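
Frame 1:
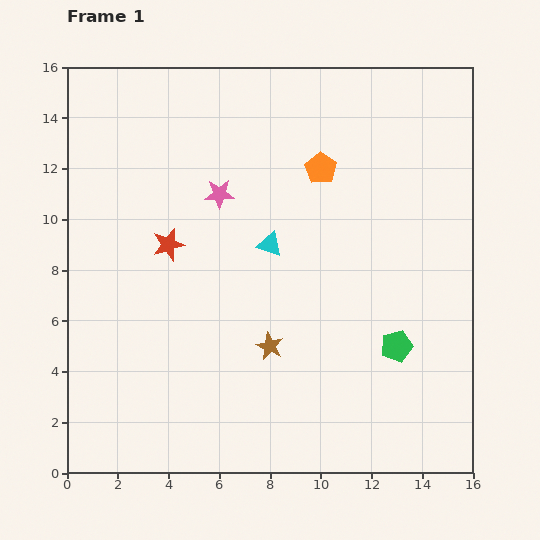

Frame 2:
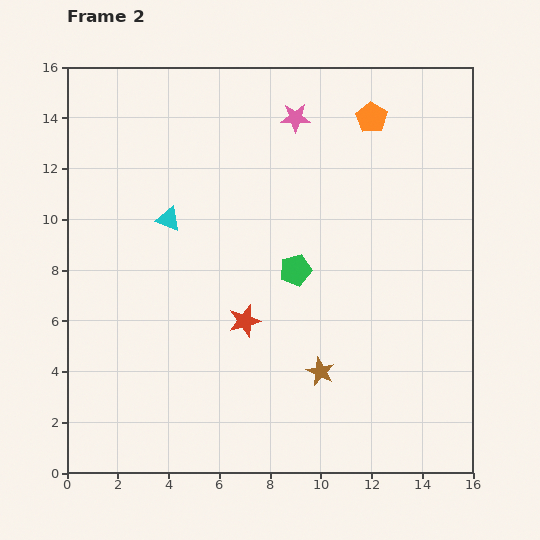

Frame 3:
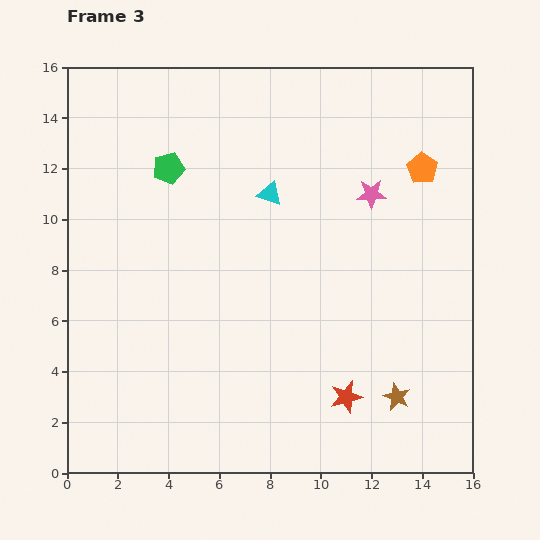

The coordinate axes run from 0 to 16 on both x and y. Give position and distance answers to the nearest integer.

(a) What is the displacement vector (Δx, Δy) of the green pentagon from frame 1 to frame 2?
(-4, 3)

The green pentagon was at (13, 5) in frame 1 and (9, 8) in frame 2.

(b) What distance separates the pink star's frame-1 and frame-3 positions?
6

The pink star moved from (6, 11) to (12, 11), a distance of √(6² + 0²) ≈ 6.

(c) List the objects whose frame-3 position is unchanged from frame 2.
none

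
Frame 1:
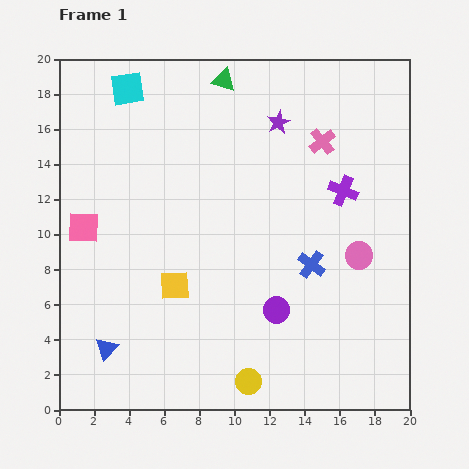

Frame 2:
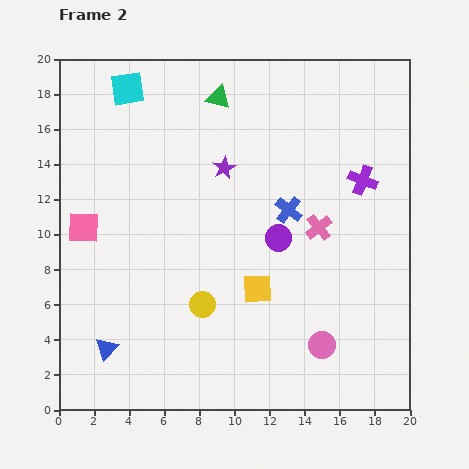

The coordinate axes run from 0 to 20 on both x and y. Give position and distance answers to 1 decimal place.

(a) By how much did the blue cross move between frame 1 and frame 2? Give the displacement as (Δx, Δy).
(-1.3, 3.1)

The blue cross was at (14.4, 8.3) in frame 1 and (13.1, 11.4) in frame 2.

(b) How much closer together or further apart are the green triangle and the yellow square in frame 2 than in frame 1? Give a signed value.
-0.9

Distance in frame 1: 12.0. Distance in frame 2: 11.1.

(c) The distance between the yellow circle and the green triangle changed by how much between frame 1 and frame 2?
-5.5

Distance in frame 1: 17.3. Distance in frame 2: 11.8.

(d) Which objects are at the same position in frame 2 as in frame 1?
the pink square, the blue triangle, the cyan square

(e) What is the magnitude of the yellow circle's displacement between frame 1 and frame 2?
5.1

The yellow circle moved from (10.8, 1.6) to (8.2, 6.0), a distance of √(2.6² + 4.4²) ≈ 5.1.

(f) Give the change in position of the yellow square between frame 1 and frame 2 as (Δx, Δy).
(4.7, -0.2)

The yellow square was at (6.6, 7.1) in frame 1 and (11.3, 6.9) in frame 2.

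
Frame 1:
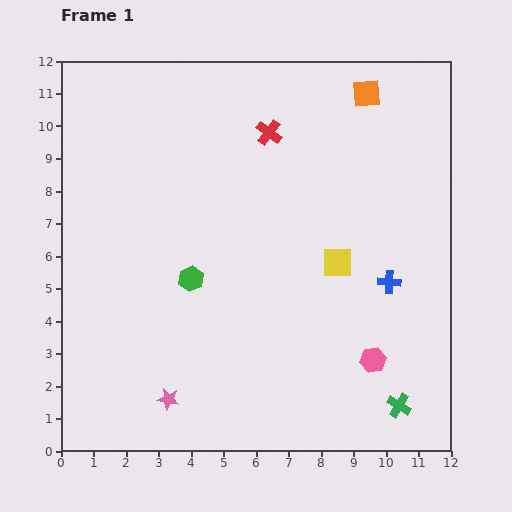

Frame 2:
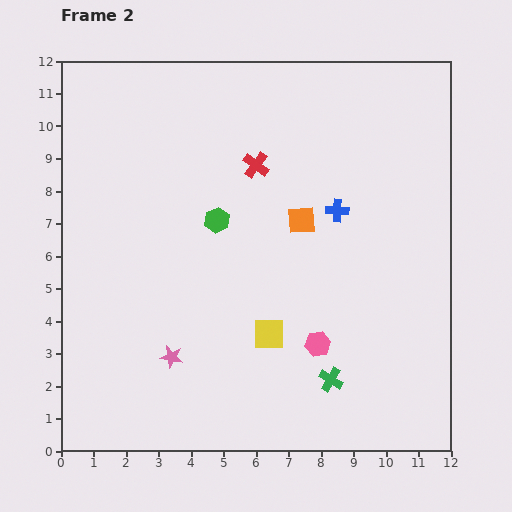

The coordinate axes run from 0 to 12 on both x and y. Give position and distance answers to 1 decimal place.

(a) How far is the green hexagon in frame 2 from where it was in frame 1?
2.0

The green hexagon moved from (4.0, 5.3) to (4.8, 7.1), a distance of √(0.8² + 1.8²) ≈ 2.0.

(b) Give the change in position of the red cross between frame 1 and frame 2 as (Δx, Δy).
(-0.4, -1.0)

The red cross was at (6.4, 9.8) in frame 1 and (6.0, 8.8) in frame 2.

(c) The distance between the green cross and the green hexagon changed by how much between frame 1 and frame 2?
-1.5

Distance in frame 1: 7.5. Distance in frame 2: 6.0.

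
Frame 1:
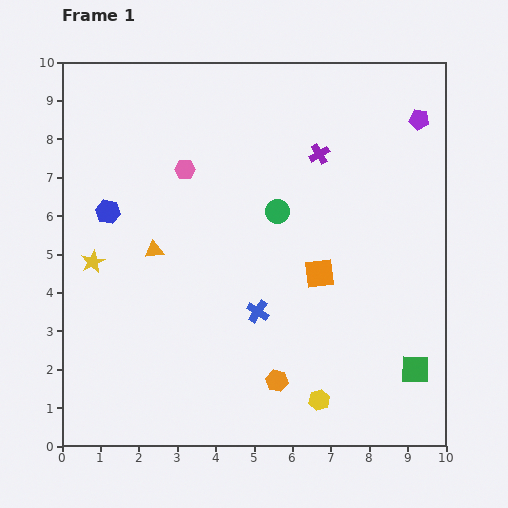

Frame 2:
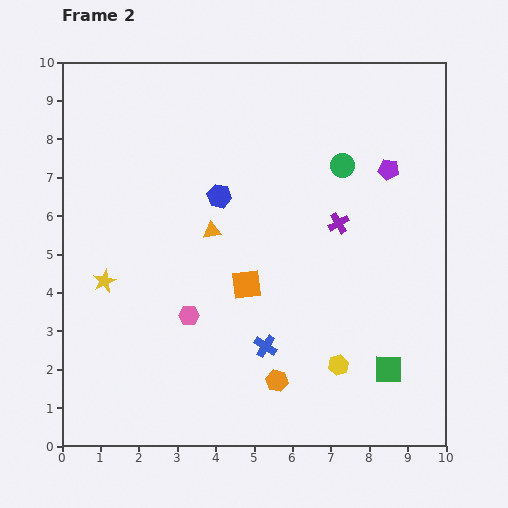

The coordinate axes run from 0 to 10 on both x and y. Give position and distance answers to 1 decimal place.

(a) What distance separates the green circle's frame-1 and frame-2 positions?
2.1

The green circle moved from (5.6, 6.1) to (7.3, 7.3), a distance of √(1.7² + 1.2²) ≈ 2.1.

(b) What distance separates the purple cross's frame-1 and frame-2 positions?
1.9

The purple cross moved from (6.7, 7.6) to (7.2, 5.8), a distance of √(0.5² + 1.8²) ≈ 1.9.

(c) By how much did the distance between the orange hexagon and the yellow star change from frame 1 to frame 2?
-0.5

Distance in frame 1: 5.7. Distance in frame 2: 5.2.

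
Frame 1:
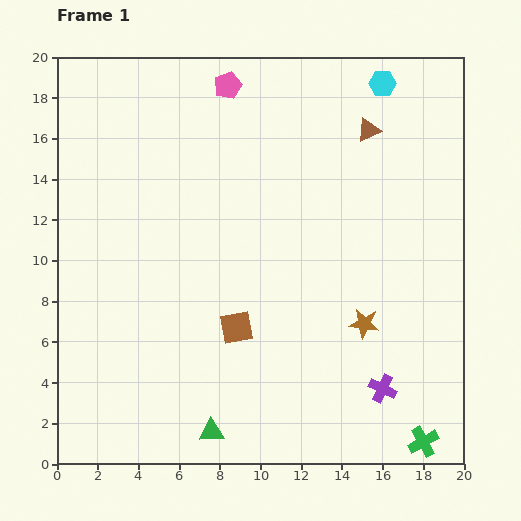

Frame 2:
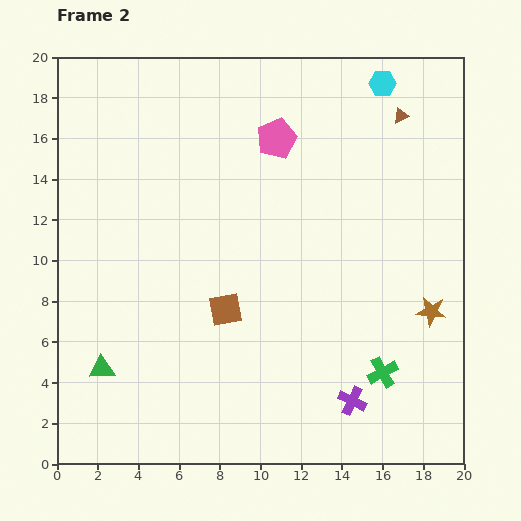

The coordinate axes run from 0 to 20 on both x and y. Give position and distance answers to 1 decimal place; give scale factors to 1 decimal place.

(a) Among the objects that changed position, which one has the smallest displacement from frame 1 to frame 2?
the brown square

(moved 1.0)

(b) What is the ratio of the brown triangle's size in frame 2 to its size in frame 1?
0.6×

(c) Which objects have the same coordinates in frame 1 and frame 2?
the cyan hexagon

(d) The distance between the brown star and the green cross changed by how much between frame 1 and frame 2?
-2.7

Distance in frame 1: 6.5. Distance in frame 2: 3.8.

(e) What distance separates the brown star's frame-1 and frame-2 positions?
3.4

The brown star moved from (15.1, 6.9) to (18.4, 7.5), a distance of √(3.3² + 0.6²) ≈ 3.4.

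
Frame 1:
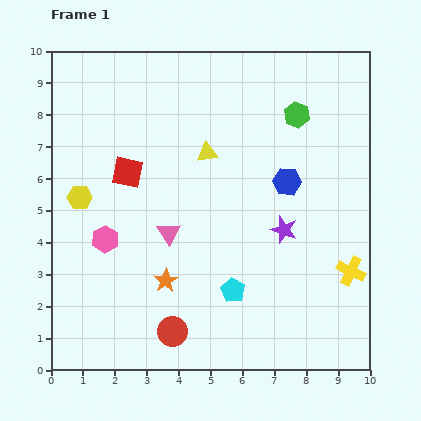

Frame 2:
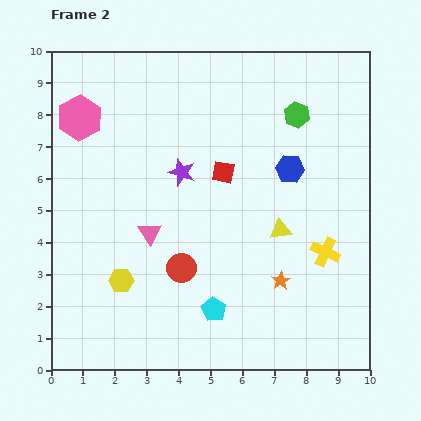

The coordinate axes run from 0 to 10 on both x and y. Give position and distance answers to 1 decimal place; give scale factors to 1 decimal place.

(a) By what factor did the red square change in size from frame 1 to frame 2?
0.7×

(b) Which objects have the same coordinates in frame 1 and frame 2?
the green hexagon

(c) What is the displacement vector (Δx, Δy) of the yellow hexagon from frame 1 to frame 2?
(1.3, -2.6)

The yellow hexagon was at (0.9, 5.4) in frame 1 and (2.2, 2.8) in frame 2.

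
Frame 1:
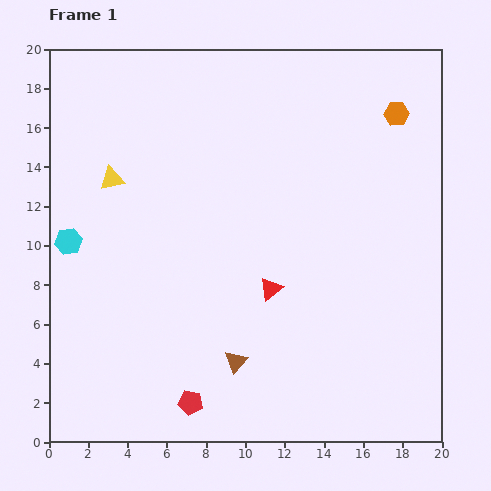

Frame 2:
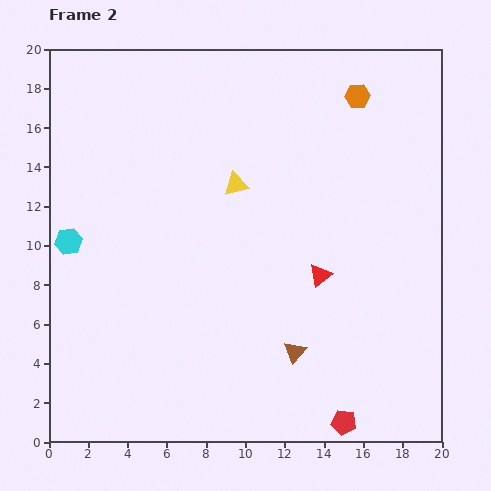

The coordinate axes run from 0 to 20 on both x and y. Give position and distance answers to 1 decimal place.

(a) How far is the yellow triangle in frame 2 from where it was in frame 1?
6.3

The yellow triangle moved from (3.2, 13.4) to (9.5, 13.1), a distance of √(6.3² + 0.3²) ≈ 6.3.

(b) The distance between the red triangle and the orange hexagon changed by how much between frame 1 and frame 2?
-1.7

Distance in frame 1: 11.0. Distance in frame 2: 9.3.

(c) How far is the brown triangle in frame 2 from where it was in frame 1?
3.0

The brown triangle moved from (9.5, 4.1) to (12.5, 4.6), a distance of √(3.0² + 0.5²) ≈ 3.0.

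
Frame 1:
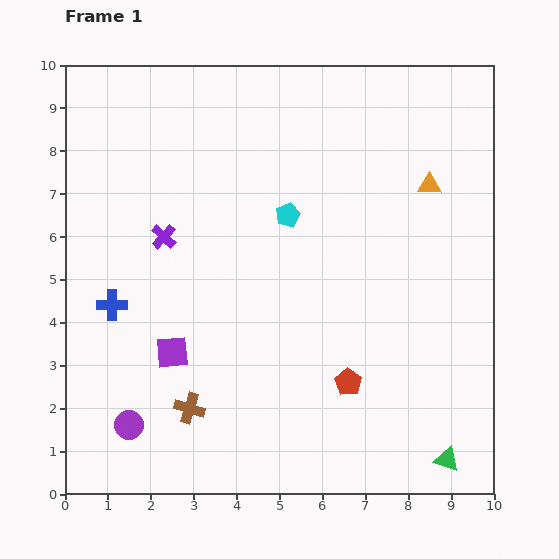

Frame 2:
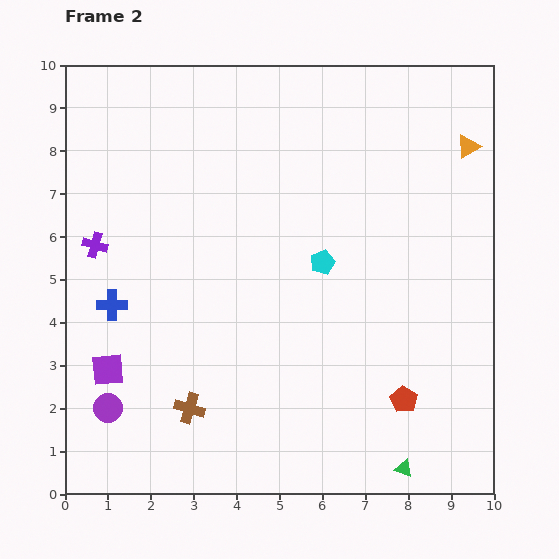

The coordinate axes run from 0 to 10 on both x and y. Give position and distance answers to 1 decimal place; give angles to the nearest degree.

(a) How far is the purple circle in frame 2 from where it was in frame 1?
0.6

The purple circle moved from (1.5, 1.6) to (1.0, 2.0), a distance of √(0.5² + 0.4²) ≈ 0.6.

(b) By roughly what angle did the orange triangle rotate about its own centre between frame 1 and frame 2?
33° counter-clockwise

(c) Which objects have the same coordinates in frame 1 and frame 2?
the blue cross, the brown cross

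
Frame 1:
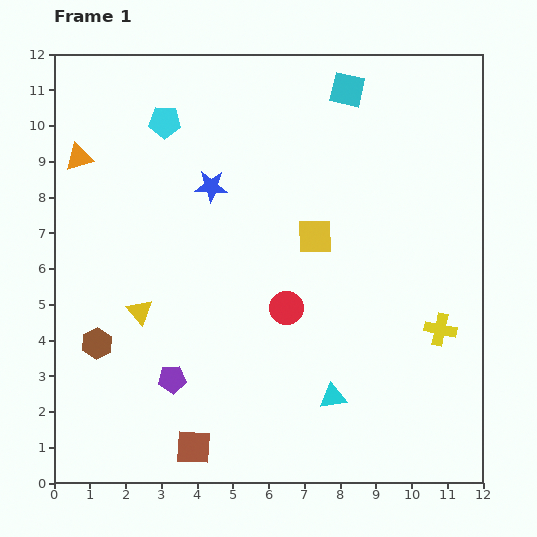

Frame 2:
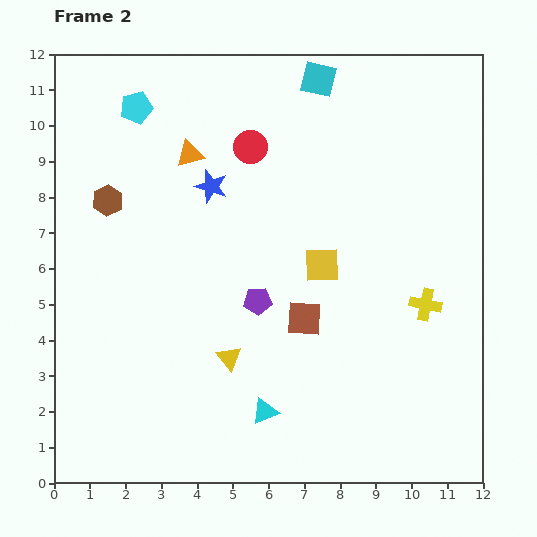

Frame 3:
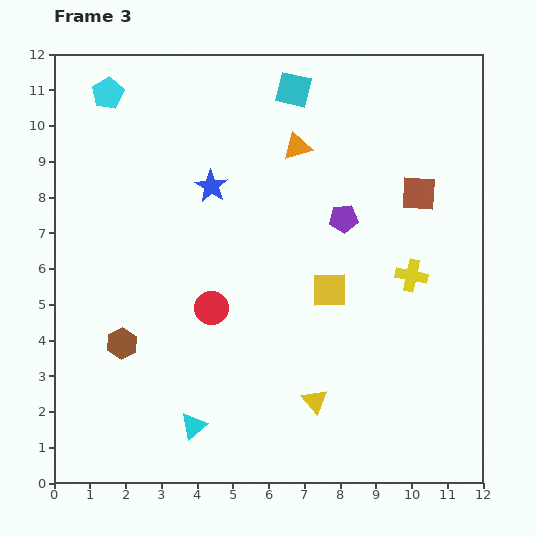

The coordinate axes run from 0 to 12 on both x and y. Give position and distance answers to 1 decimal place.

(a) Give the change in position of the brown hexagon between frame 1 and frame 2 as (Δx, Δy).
(0.3, 4.0)

The brown hexagon was at (1.2, 3.9) in frame 1 and (1.5, 7.9) in frame 2.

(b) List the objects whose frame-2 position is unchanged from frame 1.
the blue star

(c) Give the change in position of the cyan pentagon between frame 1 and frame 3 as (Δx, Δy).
(-1.6, 0.8)

The cyan pentagon was at (3.1, 10.1) in frame 1 and (1.5, 10.9) in frame 3.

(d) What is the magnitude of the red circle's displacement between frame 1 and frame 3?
2.1

The red circle moved from (6.5, 4.9) to (4.4, 4.9), a distance of √(2.1² + 0.0²) ≈ 2.1.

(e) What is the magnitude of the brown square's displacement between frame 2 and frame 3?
4.7

The brown square moved from (7.0, 4.6) to (10.2, 8.1), a distance of √(3.2² + 3.5²) ≈ 4.7.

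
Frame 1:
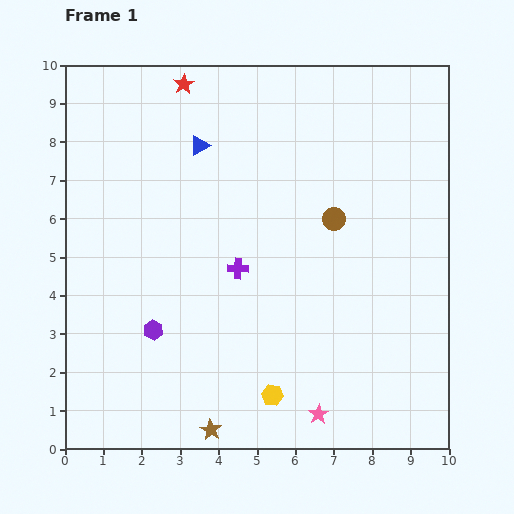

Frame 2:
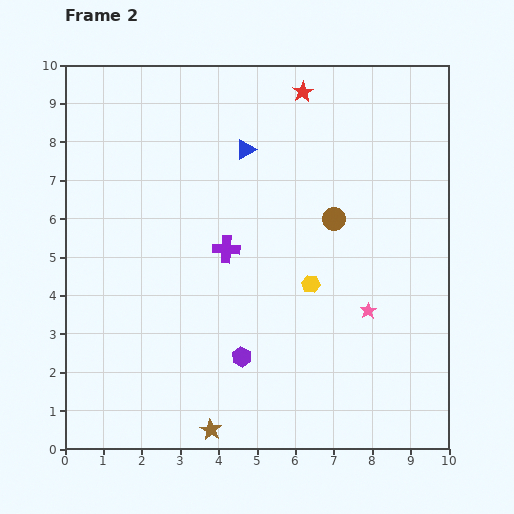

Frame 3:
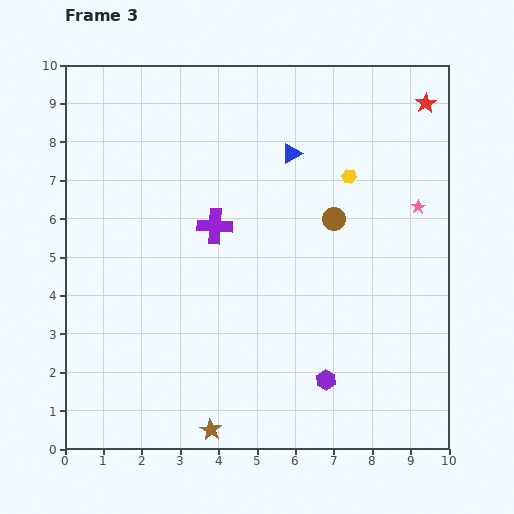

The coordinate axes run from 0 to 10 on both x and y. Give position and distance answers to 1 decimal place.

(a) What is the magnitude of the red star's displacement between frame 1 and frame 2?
3.1

The red star moved from (3.1, 9.5) to (6.2, 9.3), a distance of √(3.1² + 0.2²) ≈ 3.1.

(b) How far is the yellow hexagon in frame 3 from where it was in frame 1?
6.0

The yellow hexagon moved from (5.4, 1.4) to (7.4, 7.1), a distance of √(2.0² + 5.7²) ≈ 6.0.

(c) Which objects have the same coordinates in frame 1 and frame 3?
the brown star, the brown circle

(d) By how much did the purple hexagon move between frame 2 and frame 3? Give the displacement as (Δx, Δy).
(2.2, -0.6)

The purple hexagon was at (4.6, 2.4) in frame 2 and (6.8, 1.8) in frame 3.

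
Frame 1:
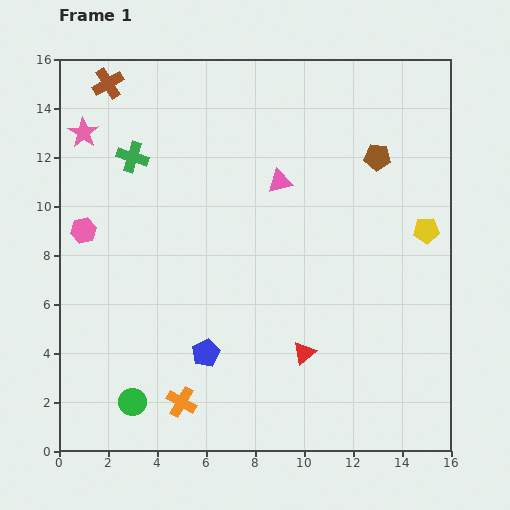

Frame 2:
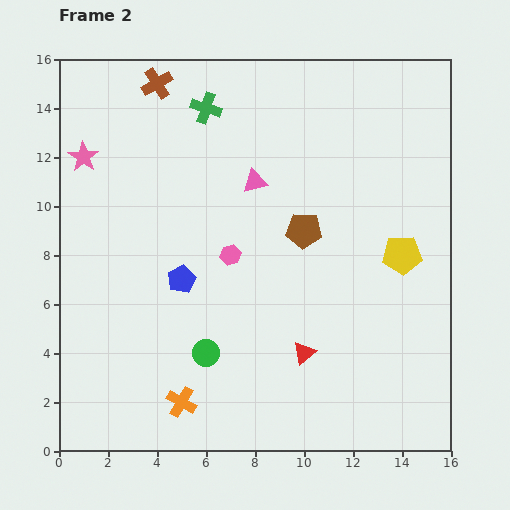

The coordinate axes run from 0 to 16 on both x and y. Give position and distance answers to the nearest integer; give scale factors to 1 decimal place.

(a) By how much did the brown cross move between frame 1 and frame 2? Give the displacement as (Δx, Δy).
(2, 0)

The brown cross was at (2, 15) in frame 1 and (4, 15) in frame 2.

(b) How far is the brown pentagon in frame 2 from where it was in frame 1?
4

The brown pentagon moved from (13, 12) to (10, 9), a distance of √(3² + 3²) ≈ 4.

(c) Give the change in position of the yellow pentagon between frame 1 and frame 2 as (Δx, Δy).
(-1, -1)

The yellow pentagon was at (15, 9) in frame 1 and (14, 8) in frame 2.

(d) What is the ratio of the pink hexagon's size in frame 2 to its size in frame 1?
0.8×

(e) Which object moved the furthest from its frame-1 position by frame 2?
the pink hexagon

(moved 6; next 4)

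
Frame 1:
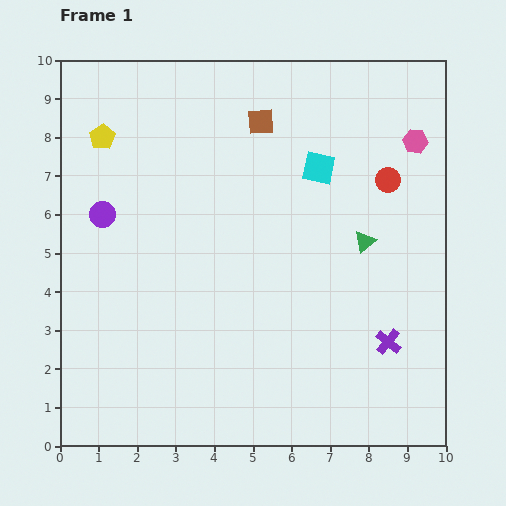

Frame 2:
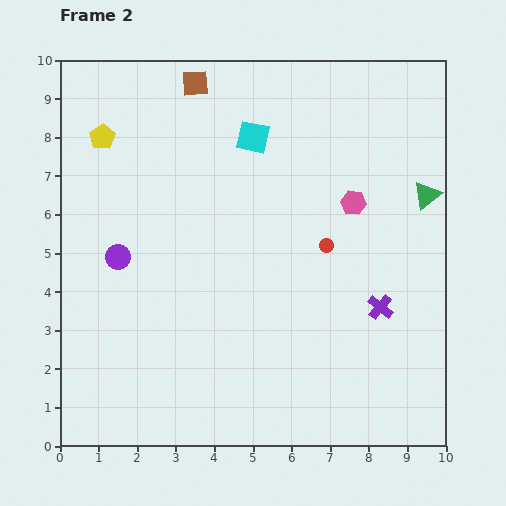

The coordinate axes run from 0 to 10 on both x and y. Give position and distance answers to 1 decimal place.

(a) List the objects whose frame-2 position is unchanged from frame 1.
the yellow pentagon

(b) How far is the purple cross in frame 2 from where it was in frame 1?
0.9

The purple cross moved from (8.5, 2.7) to (8.3, 3.6), a distance of √(0.2² + 0.9²) ≈ 0.9.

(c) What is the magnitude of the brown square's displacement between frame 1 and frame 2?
2.0

The brown square moved from (5.2, 8.4) to (3.5, 9.4), a distance of √(1.7² + 1.0²) ≈ 2.0.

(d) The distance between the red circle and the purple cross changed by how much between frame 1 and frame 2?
-2.1

Distance in frame 1: 4.2. Distance in frame 2: 2.1.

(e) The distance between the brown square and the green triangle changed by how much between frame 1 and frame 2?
+2.6

Distance in frame 1: 4.1. Distance in frame 2: 6.7.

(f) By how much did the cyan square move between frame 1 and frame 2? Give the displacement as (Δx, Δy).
(-1.7, 0.8)

The cyan square was at (6.7, 7.2) in frame 1 and (5.0, 8.0) in frame 2.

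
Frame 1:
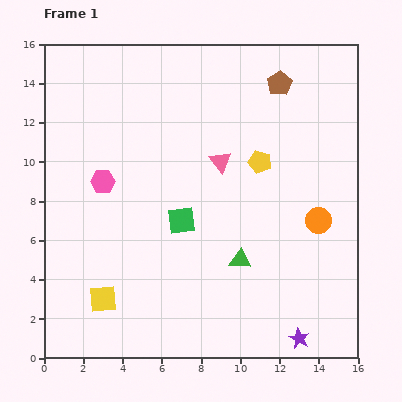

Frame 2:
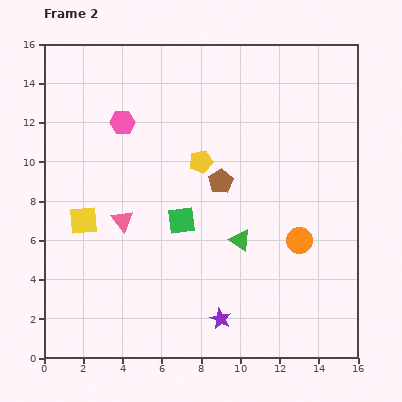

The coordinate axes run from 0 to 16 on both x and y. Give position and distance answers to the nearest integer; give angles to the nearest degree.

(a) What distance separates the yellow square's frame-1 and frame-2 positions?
4

The yellow square moved from (3, 3) to (2, 7), a distance of √(1² + 4²) ≈ 4.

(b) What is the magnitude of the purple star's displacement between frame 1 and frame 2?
4

The purple star moved from (13, 1) to (9, 2), a distance of √(4² + 1²) ≈ 4.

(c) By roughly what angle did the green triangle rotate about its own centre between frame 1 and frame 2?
30° clockwise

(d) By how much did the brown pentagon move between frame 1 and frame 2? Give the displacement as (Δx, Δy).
(-3, -5)

The brown pentagon was at (12, 14) in frame 1 and (9, 9) in frame 2.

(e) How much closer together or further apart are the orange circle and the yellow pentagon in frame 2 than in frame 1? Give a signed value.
+2

Distance in frame 1: 4. Distance in frame 2: 6.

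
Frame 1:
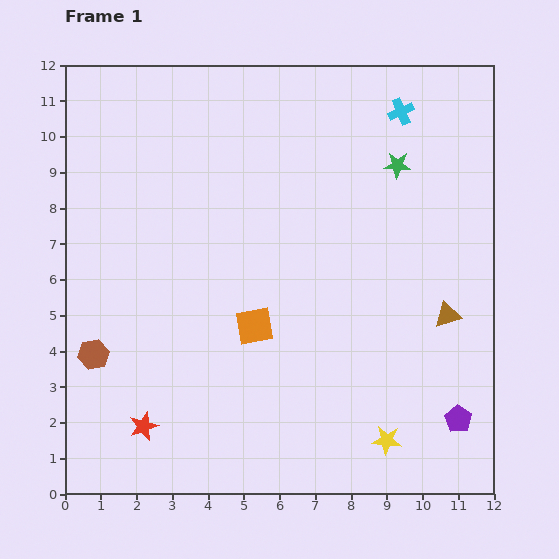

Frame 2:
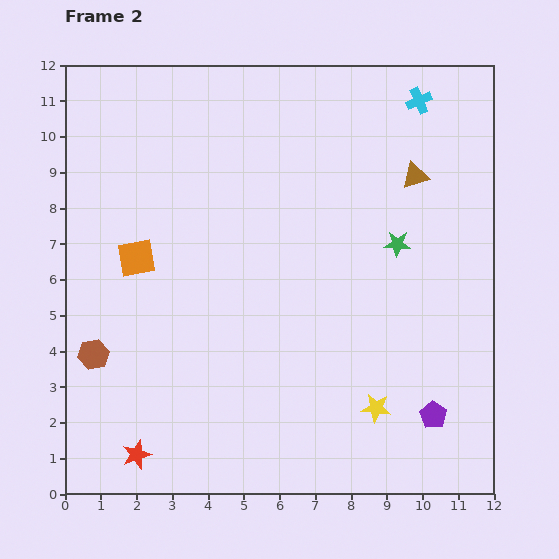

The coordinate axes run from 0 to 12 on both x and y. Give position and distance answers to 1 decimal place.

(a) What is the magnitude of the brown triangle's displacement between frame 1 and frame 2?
4.0

The brown triangle moved from (10.7, 5.0) to (9.8, 8.9), a distance of √(0.9² + 3.9²) ≈ 4.0.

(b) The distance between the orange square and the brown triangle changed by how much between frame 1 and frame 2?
+2.7

Distance in frame 1: 5.4. Distance in frame 2: 8.1.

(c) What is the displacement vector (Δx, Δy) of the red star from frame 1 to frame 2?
(-0.2, -0.8)

The red star was at (2.2, 1.9) in frame 1 and (2.0, 1.1) in frame 2.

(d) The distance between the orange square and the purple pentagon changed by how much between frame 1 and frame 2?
+3.1

Distance in frame 1: 6.3. Distance in frame 2: 9.4.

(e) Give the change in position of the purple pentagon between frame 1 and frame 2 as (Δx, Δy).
(-0.7, 0.1)

The purple pentagon was at (11.0, 2.1) in frame 1 and (10.3, 2.2) in frame 2.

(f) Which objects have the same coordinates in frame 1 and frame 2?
the brown hexagon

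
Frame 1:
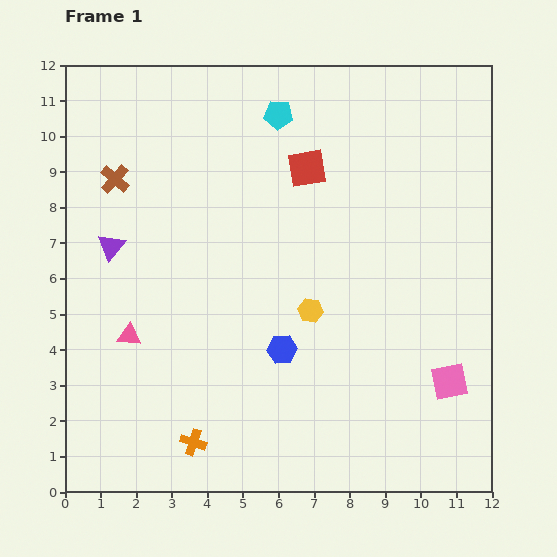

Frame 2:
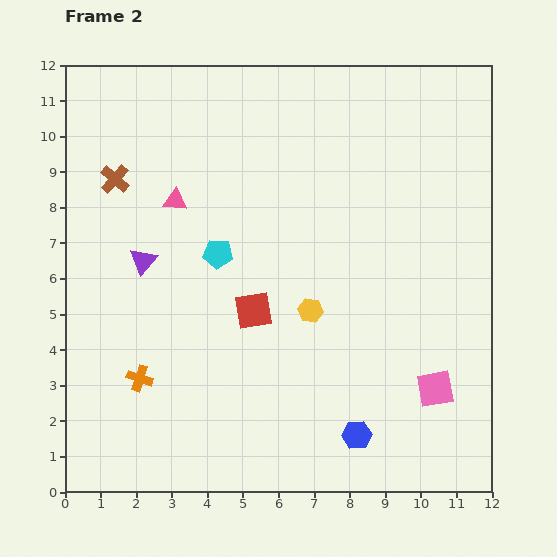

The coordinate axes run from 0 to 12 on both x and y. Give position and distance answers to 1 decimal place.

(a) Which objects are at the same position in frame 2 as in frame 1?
the yellow hexagon, the brown cross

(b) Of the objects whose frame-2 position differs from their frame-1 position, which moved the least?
the pink square

(moved 0.4)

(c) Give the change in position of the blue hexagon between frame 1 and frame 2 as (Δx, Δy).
(2.1, -2.4)

The blue hexagon was at (6.1, 4.0) in frame 1 and (8.2, 1.6) in frame 2.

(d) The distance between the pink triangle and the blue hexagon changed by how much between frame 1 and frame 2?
+4.0

Distance in frame 1: 4.3. Distance in frame 2: 8.3.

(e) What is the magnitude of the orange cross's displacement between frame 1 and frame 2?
2.3

The orange cross moved from (3.6, 1.4) to (2.1, 3.2), a distance of √(1.5² + 1.8²) ≈ 2.3.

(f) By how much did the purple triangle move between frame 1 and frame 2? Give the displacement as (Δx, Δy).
(0.9, -0.4)

The purple triangle was at (1.3, 6.9) in frame 1 and (2.2, 6.5) in frame 2.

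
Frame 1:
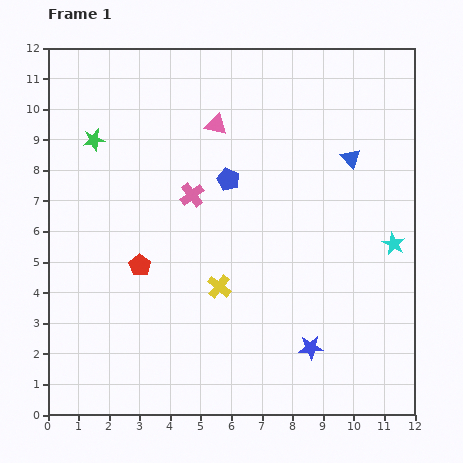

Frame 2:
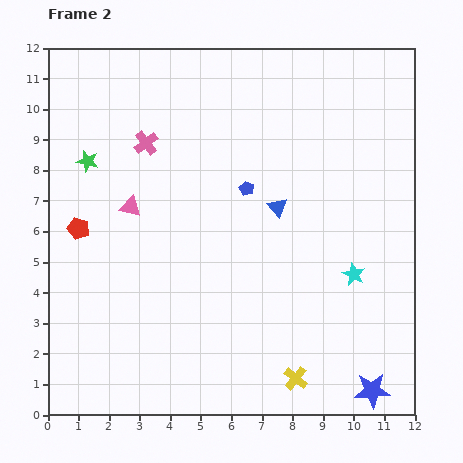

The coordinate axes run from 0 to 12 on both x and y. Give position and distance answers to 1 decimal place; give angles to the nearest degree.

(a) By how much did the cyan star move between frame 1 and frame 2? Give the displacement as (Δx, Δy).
(-1.3, -1.0)

The cyan star was at (11.3, 5.6) in frame 1 and (10.0, 4.6) in frame 2.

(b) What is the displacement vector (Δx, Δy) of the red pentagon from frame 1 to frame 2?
(-2.0, 1.2)

The red pentagon was at (3.0, 4.9) in frame 1 and (1.0, 6.1) in frame 2.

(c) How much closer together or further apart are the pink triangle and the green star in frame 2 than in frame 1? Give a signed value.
-1.9

Distance in frame 1: 4.0. Distance in frame 2: 2.1.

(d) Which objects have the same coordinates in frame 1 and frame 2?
none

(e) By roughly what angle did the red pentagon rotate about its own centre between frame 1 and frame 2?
16° counter-clockwise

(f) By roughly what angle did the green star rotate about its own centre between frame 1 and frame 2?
24° clockwise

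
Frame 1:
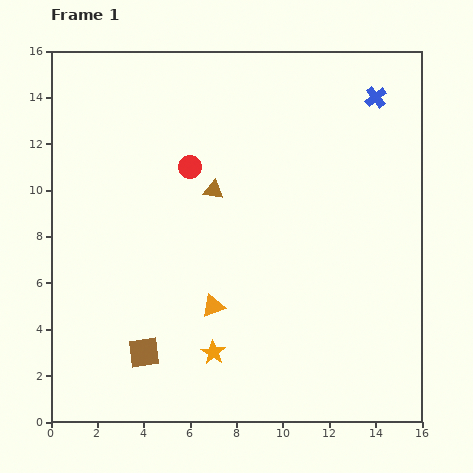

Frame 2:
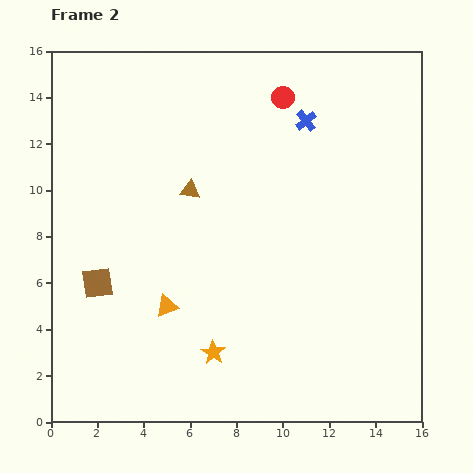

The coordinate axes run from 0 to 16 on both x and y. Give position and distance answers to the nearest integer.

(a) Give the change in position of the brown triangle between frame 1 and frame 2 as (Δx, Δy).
(-1, 0)

The brown triangle was at (7, 10) in frame 1 and (6, 10) in frame 2.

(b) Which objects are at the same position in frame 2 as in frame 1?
the orange star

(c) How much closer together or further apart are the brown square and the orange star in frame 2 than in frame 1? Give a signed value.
+3

Distance in frame 1: 3. Distance in frame 2: 6.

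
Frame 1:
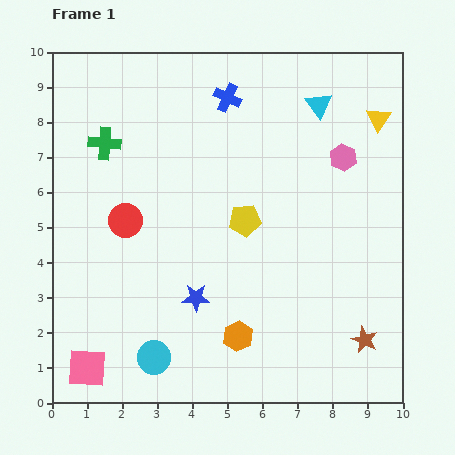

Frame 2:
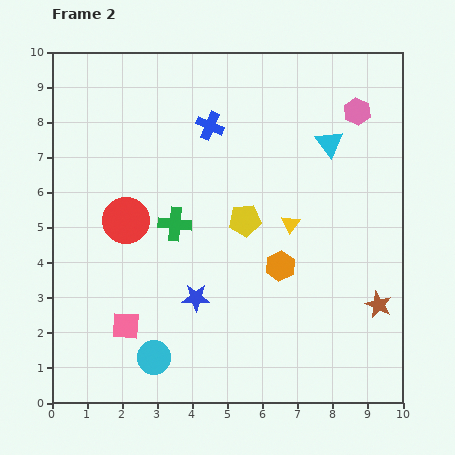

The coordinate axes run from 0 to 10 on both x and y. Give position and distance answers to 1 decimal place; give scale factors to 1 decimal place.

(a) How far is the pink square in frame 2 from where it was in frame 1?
1.6

The pink square moved from (1.0, 1.0) to (2.1, 2.2), a distance of √(1.1² + 1.2²) ≈ 1.6.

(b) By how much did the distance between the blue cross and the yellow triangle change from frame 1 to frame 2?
-0.7

Distance in frame 1: 4.3. Distance in frame 2: 3.6.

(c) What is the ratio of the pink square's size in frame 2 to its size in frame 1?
0.7×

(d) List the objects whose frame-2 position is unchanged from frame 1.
the red circle, the cyan circle, the yellow pentagon, the blue star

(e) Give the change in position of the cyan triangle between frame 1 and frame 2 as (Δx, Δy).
(0.3, -1.1)

The cyan triangle was at (7.6, 8.5) in frame 1 and (7.9, 7.4) in frame 2.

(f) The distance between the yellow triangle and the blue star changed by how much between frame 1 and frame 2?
-3.9

Distance in frame 1: 7.3. Distance in frame 2: 3.4.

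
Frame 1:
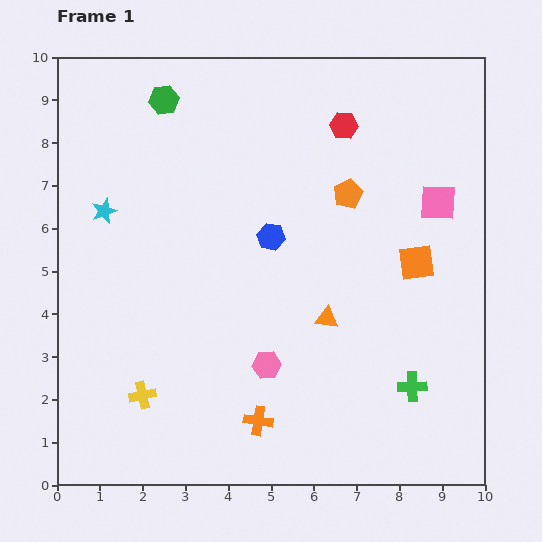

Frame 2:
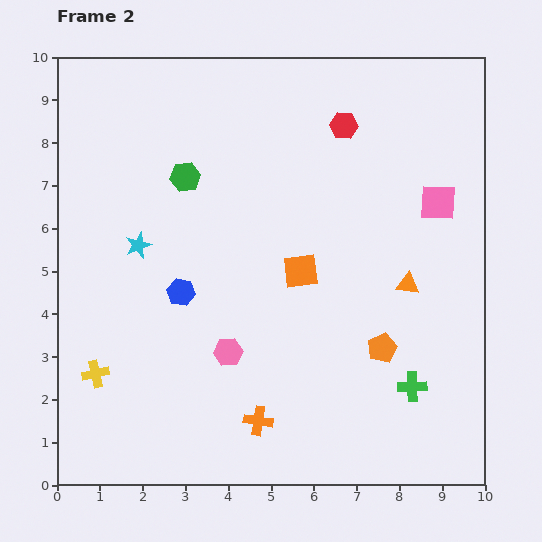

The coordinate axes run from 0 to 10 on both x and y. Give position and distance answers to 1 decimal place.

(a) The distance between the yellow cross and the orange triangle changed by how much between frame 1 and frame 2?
+2.9

Distance in frame 1: 4.7. Distance in frame 2: 7.6.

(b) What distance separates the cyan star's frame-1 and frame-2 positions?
1.1

The cyan star moved from (1.1, 6.4) to (1.9, 5.6), a distance of √(0.8² + 0.8²) ≈ 1.1.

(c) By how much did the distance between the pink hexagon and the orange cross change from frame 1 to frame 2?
+0.4

Distance in frame 1: 1.3. Distance in frame 2: 1.7.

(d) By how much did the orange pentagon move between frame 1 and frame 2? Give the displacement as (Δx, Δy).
(0.8, -3.6)

The orange pentagon was at (6.8, 6.8) in frame 1 and (7.6, 3.2) in frame 2.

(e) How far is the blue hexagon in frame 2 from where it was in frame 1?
2.5

The blue hexagon moved from (5.0, 5.8) to (2.9, 4.5), a distance of √(2.1² + 1.3²) ≈ 2.5.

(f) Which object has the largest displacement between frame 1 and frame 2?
the orange pentagon

(moved 3.7; next 2.7)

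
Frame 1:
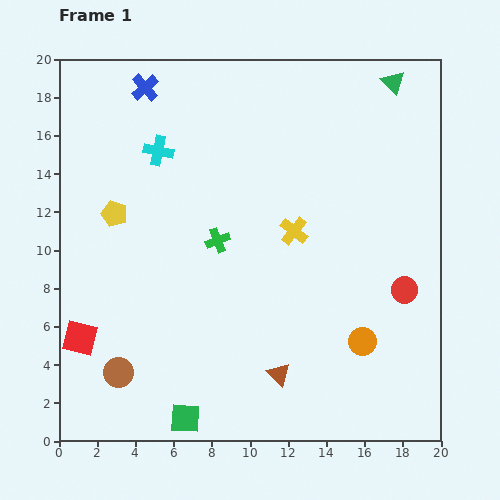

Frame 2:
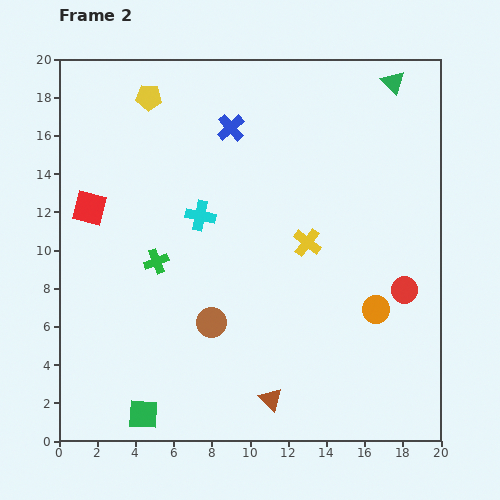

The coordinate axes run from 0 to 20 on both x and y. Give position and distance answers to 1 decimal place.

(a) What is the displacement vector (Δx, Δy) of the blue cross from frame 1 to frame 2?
(4.5, -2.1)

The blue cross was at (4.5, 18.5) in frame 1 and (9.0, 16.4) in frame 2.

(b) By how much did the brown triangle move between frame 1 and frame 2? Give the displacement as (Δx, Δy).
(-0.4, -1.3)

The brown triangle was at (11.5, 3.5) in frame 1 and (11.1, 2.2) in frame 2.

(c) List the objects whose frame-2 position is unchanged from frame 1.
the red circle, the green triangle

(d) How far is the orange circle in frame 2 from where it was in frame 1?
1.8

The orange circle moved from (15.9, 5.2) to (16.6, 6.9), a distance of √(0.7² + 1.7²) ≈ 1.8.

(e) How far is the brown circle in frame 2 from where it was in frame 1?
5.5

The brown circle moved from (3.1, 3.6) to (8.0, 6.2), a distance of √(4.9² + 2.6²) ≈ 5.5.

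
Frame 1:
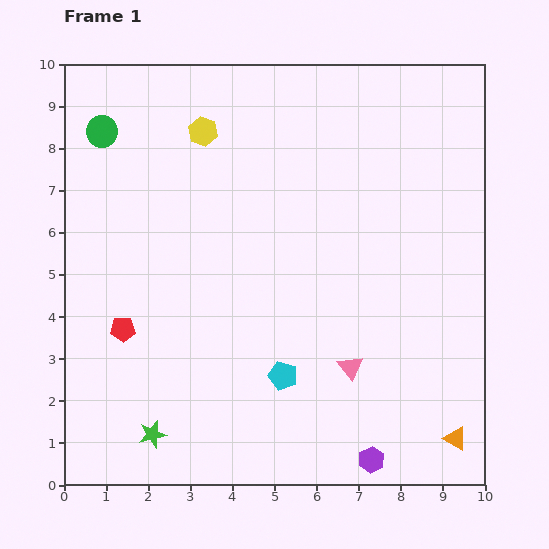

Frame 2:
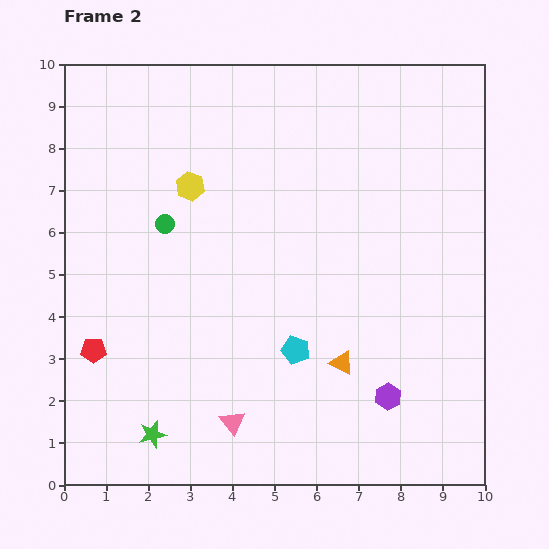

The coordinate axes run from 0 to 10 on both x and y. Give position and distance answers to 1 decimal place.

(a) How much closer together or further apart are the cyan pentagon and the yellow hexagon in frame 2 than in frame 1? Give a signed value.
-1.5

Distance in frame 1: 6.1. Distance in frame 2: 4.6.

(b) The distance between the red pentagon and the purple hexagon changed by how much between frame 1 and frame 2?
+0.4

Distance in frame 1: 6.7. Distance in frame 2: 7.1.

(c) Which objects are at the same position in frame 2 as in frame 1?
the green star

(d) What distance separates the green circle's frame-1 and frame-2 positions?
2.7

The green circle moved from (0.9, 8.4) to (2.4, 6.2), a distance of √(1.5² + 2.2²) ≈ 2.7.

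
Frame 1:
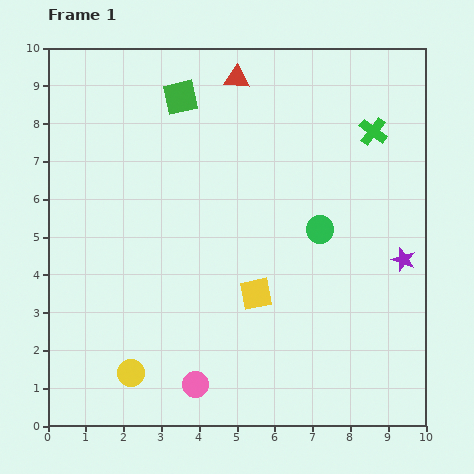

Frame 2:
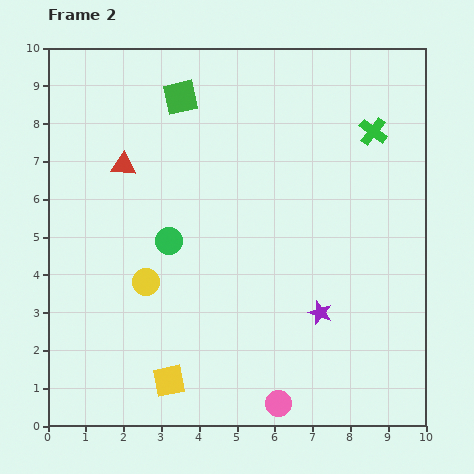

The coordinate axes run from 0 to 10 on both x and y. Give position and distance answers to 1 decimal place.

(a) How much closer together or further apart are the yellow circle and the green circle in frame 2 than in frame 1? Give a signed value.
-5.0

Distance in frame 1: 6.3. Distance in frame 2: 1.3.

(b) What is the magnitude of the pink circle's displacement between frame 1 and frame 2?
2.3

The pink circle moved from (3.9, 1.1) to (6.1, 0.6), a distance of √(2.2² + 0.5²) ≈ 2.3.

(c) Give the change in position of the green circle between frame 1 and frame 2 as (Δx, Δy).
(-4.0, -0.3)

The green circle was at (7.2, 5.2) in frame 1 and (3.2, 4.9) in frame 2.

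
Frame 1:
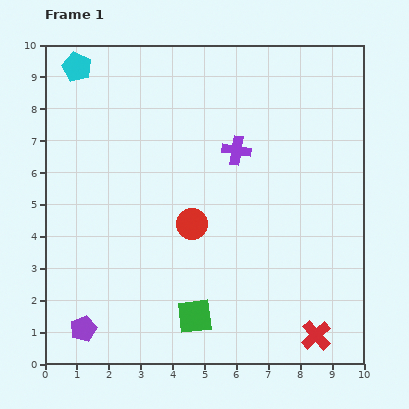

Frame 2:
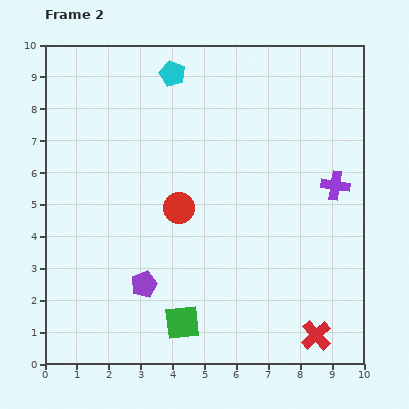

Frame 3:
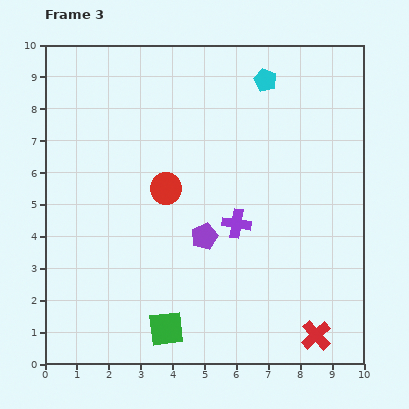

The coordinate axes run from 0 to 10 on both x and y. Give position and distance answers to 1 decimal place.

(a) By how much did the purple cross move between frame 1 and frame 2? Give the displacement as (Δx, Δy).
(3.1, -1.1)

The purple cross was at (6.0, 6.7) in frame 1 and (9.1, 5.6) in frame 2.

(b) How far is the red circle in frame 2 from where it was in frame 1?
0.6

The red circle moved from (4.6, 4.4) to (4.2, 4.9), a distance of √(0.4² + 0.5²) ≈ 0.6.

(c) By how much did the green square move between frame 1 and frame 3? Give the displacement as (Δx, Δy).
(-0.9, -0.4)

The green square was at (4.7, 1.5) in frame 1 and (3.8, 1.1) in frame 3.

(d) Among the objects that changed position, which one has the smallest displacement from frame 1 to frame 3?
the green square

(moved 1.0)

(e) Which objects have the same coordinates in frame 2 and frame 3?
the red cross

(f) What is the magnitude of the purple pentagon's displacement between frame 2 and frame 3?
2.4

The purple pentagon moved from (3.1, 2.5) to (5.0, 4.0), a distance of √(1.9² + 1.5²) ≈ 2.4.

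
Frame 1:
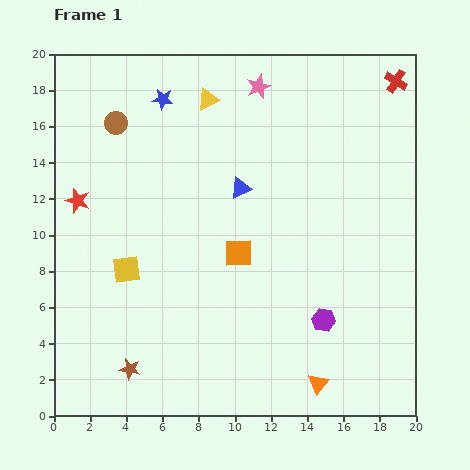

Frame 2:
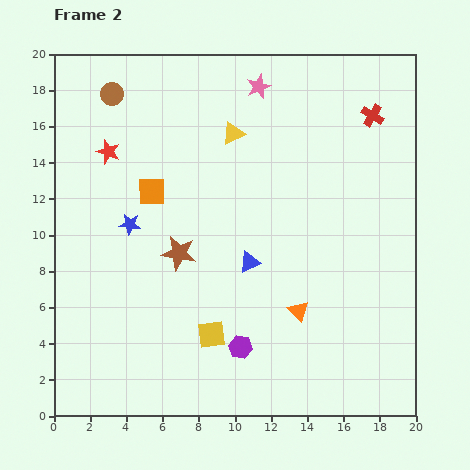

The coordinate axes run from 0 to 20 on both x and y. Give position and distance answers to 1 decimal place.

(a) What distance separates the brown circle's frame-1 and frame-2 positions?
1.6

The brown circle moved from (3.4, 16.2) to (3.2, 17.8), a distance of √(0.2² + 1.6²) ≈ 1.6.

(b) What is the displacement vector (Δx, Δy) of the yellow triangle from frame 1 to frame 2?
(1.4, -1.9)

The yellow triangle was at (8.5, 17.5) in frame 1 and (9.9, 15.6) in frame 2.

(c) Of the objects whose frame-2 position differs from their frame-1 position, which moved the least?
the brown circle

(moved 1.6)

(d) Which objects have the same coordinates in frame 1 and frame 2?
the pink star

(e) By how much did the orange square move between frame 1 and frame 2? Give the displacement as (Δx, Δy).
(-4.8, 3.4)

The orange square was at (10.2, 9.0) in frame 1 and (5.4, 12.4) in frame 2.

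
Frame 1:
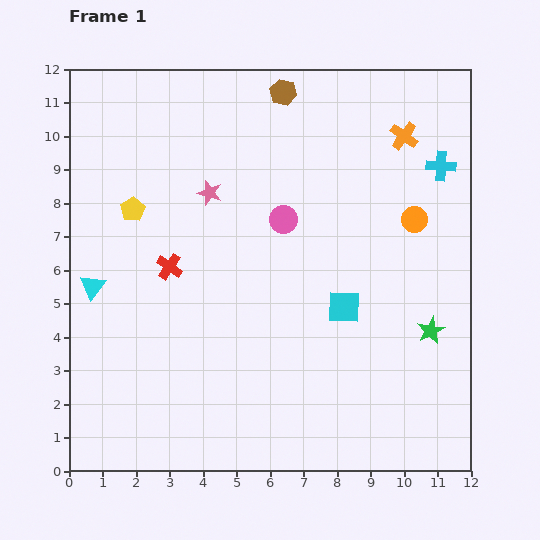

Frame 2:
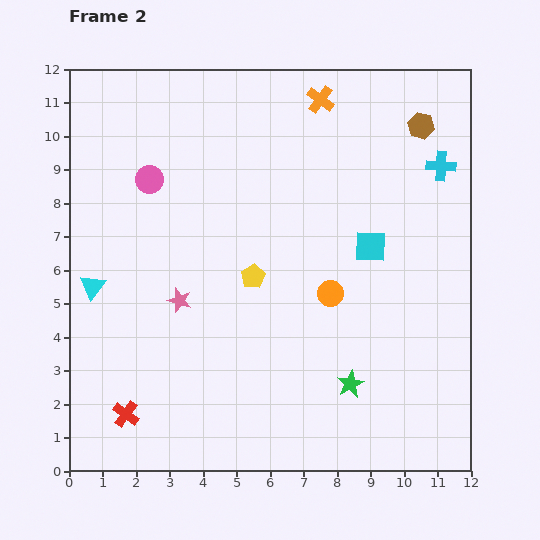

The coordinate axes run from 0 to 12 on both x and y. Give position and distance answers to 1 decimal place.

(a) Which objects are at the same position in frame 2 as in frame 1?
the cyan triangle, the cyan cross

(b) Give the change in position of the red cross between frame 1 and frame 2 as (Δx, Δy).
(-1.3, -4.4)

The red cross was at (3.0, 6.1) in frame 1 and (1.7, 1.7) in frame 2.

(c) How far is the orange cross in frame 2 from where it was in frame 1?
2.7

The orange cross moved from (10.0, 10.0) to (7.5, 11.1), a distance of √(2.5² + 1.1²) ≈ 2.7.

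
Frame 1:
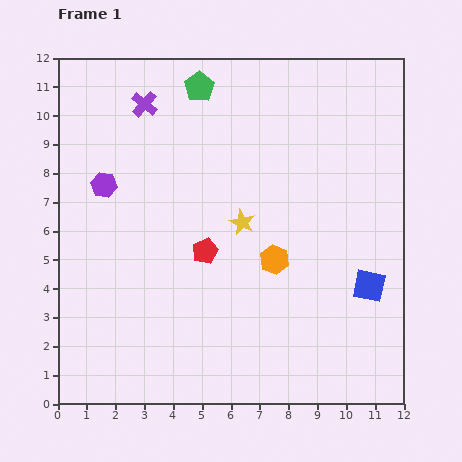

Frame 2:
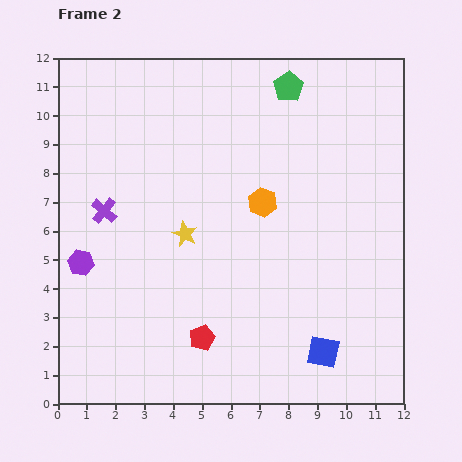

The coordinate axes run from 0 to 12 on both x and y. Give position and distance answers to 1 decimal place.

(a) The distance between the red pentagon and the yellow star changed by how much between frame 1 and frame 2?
+2.0

Distance in frame 1: 1.6. Distance in frame 2: 3.6.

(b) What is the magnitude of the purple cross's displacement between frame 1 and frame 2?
4.0

The purple cross moved from (3.0, 10.4) to (1.6, 6.7), a distance of √(1.4² + 3.7²) ≈ 4.0.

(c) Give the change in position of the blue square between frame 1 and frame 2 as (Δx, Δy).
(-1.6, -2.3)

The blue square was at (10.8, 4.1) in frame 1 and (9.2, 1.8) in frame 2.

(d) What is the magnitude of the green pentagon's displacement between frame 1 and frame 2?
3.1

The green pentagon moved from (4.9, 11.0) to (8.0, 11.0), a distance of √(3.1² + 0.0²) ≈ 3.1.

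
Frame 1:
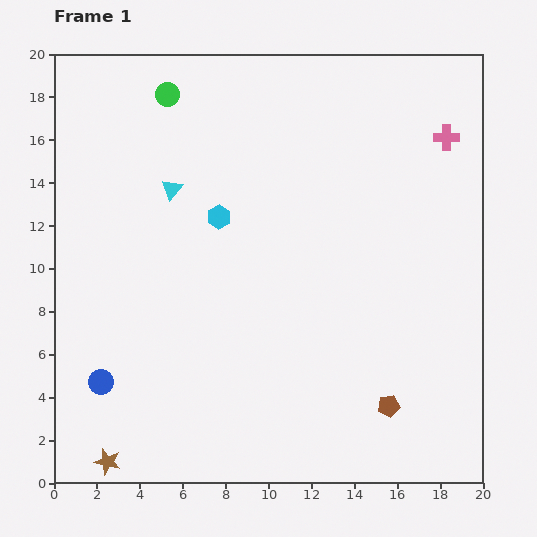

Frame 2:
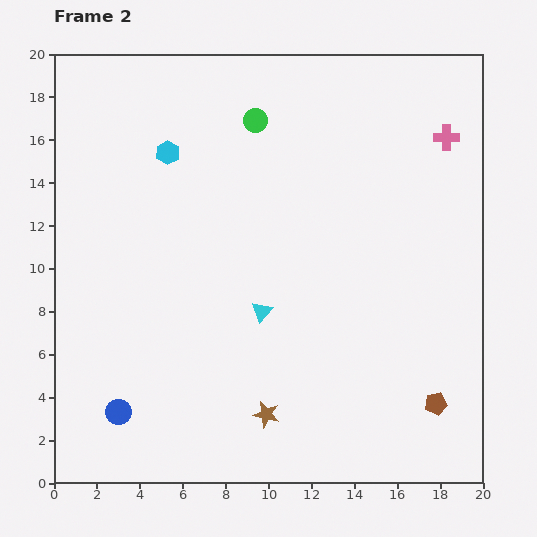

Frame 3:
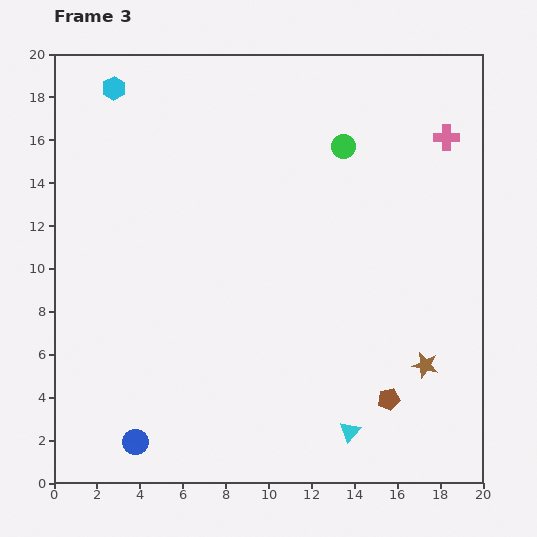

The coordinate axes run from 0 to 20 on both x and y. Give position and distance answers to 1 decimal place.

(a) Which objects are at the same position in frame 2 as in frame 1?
the pink cross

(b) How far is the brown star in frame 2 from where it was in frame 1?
7.7

The brown star moved from (2.5, 1.0) to (9.9, 3.2), a distance of √(7.4² + 2.2²) ≈ 7.7.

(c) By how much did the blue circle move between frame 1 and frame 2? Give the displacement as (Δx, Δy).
(0.8, -1.4)

The blue circle was at (2.2, 4.7) in frame 1 and (3.0, 3.3) in frame 2.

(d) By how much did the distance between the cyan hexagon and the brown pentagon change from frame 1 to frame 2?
+5.3

Distance in frame 1: 11.8. Distance in frame 2: 17.1.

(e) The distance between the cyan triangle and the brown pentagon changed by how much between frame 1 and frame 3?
-12.0

Distance in frame 1: 14.3. Distance in frame 3: 2.3.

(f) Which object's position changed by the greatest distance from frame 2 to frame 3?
the brown star

(moved 7.7; next 6.9)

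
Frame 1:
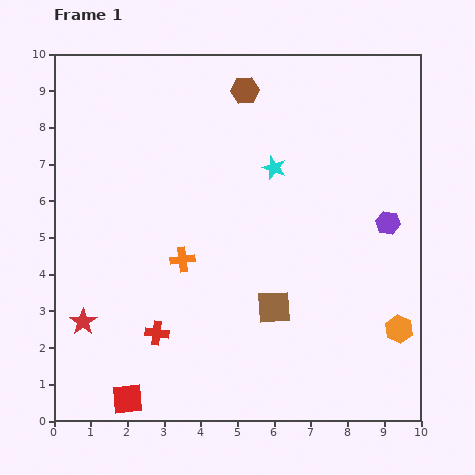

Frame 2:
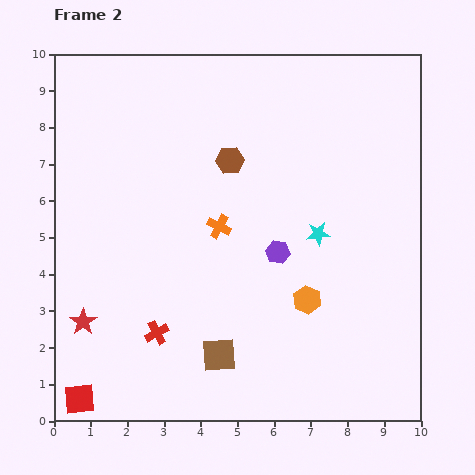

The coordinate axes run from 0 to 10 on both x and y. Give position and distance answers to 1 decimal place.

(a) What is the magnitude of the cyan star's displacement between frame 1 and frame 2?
2.2

The cyan star moved from (6.0, 6.9) to (7.2, 5.1), a distance of √(1.2² + 1.8²) ≈ 2.2.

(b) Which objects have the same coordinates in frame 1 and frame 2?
the red star, the red cross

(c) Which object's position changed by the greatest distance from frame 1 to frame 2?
the purple hexagon

(moved 3.1; next 2.6)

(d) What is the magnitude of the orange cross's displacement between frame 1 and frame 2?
1.3

The orange cross moved from (3.5, 4.4) to (4.5, 5.3), a distance of √(1.0² + 0.9²) ≈ 1.3.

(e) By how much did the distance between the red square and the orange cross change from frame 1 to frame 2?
+1.9

Distance in frame 1: 4.1. Distance in frame 2: 6.0.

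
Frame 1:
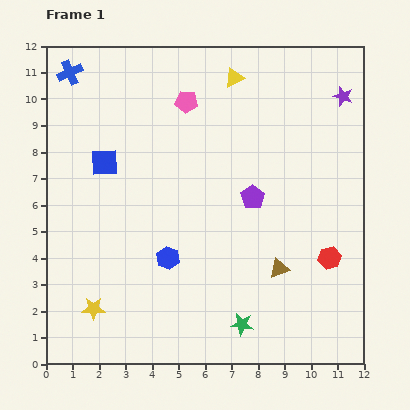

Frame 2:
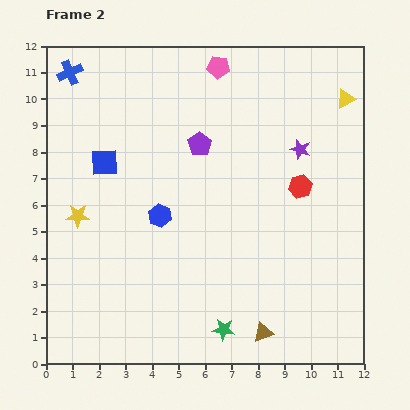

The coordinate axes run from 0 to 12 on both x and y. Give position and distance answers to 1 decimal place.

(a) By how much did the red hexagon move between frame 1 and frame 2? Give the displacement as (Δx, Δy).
(-1.1, 2.7)

The red hexagon was at (10.7, 4.0) in frame 1 and (9.6, 6.7) in frame 2.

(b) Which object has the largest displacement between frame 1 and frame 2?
the yellow triangle

(moved 4.3; next 3.6)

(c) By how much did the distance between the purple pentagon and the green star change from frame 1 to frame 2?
+2.3

Distance in frame 1: 4.8. Distance in frame 2: 7.1.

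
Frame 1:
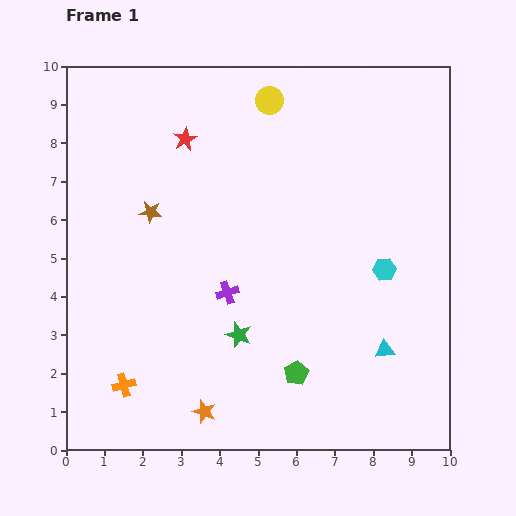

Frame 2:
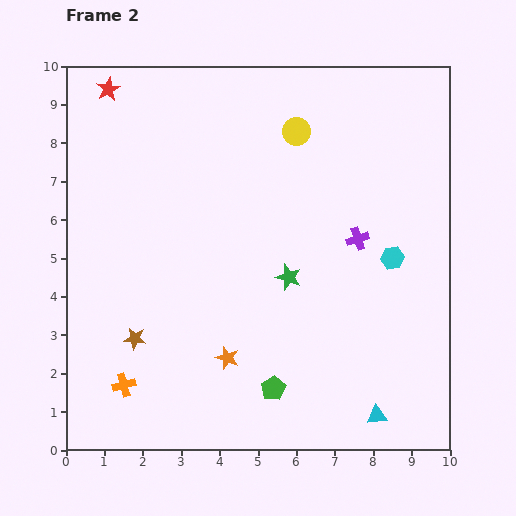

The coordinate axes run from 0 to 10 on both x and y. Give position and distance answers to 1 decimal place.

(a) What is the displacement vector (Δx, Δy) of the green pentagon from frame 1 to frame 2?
(-0.6, -0.4)

The green pentagon was at (6.0, 2.0) in frame 1 and (5.4, 1.6) in frame 2.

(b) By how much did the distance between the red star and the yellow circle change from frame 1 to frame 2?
+2.6

Distance in frame 1: 2.4. Distance in frame 2: 5.0.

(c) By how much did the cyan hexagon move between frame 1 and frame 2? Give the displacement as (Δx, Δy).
(0.2, 0.3)

The cyan hexagon was at (8.3, 4.7) in frame 1 and (8.5, 5.0) in frame 2.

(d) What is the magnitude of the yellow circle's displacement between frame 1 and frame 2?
1.1

The yellow circle moved from (5.3, 9.1) to (6.0, 8.3), a distance of √(0.7² + 0.8²) ≈ 1.1.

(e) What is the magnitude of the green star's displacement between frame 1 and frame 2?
2.0

The green star moved from (4.5, 3.0) to (5.8, 4.5), a distance of √(1.3² + 1.5²) ≈ 2.0.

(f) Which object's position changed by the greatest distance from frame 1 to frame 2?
the purple cross

(moved 3.7; next 3.3)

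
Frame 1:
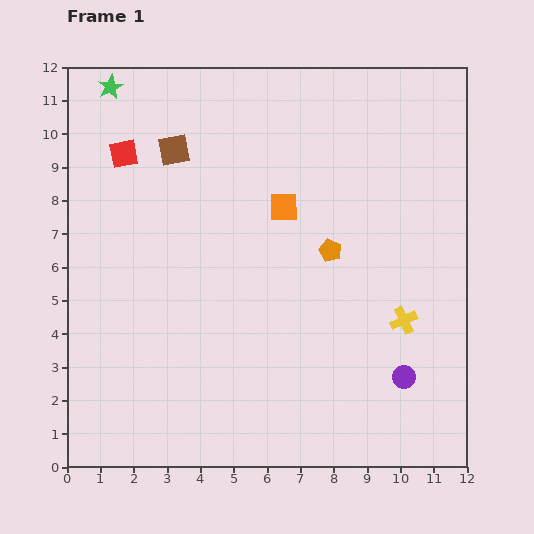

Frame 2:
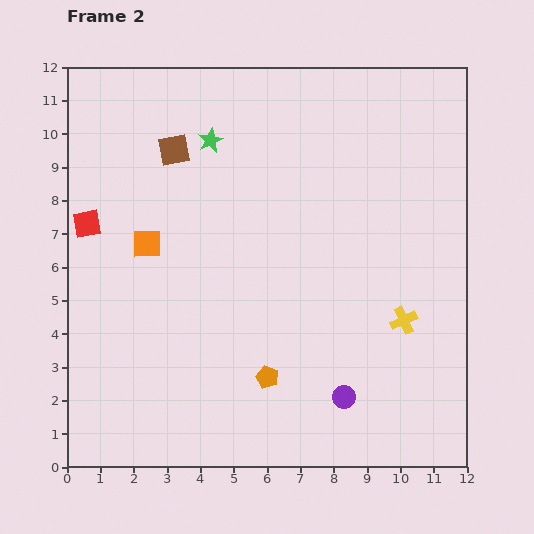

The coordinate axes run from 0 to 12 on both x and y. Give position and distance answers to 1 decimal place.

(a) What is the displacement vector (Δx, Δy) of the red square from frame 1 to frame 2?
(-1.1, -2.1)

The red square was at (1.7, 9.4) in frame 1 and (0.6, 7.3) in frame 2.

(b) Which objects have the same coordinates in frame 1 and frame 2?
the yellow cross, the brown square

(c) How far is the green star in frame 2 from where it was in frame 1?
3.4

The green star moved from (1.3, 11.4) to (4.3, 9.8), a distance of √(3.0² + 1.6²) ≈ 3.4.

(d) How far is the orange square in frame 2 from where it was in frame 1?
4.2

The orange square moved from (6.5, 7.8) to (2.4, 6.7), a distance of √(4.1² + 1.1²) ≈ 4.2.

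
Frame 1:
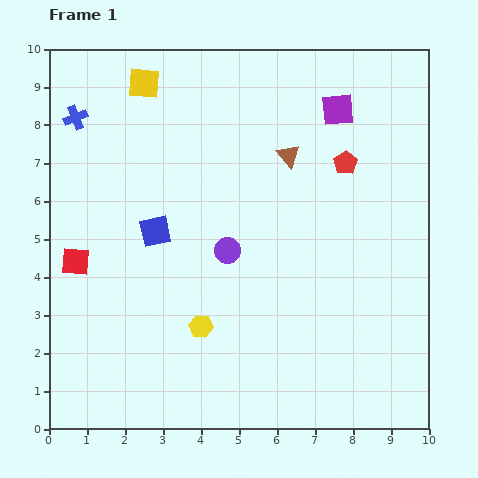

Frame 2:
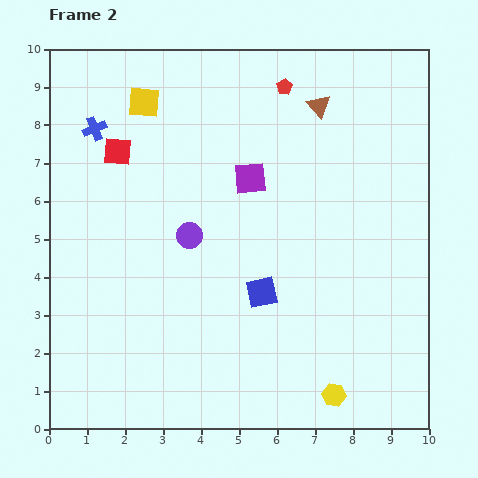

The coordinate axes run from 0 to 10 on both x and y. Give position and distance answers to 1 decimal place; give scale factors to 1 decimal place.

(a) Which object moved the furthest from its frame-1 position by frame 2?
the yellow hexagon

(moved 3.9; next 3.2)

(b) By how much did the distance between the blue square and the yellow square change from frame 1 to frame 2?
+2.0

Distance in frame 1: 3.9. Distance in frame 2: 5.9.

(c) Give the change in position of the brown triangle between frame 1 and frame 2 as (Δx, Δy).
(0.8, 1.3)

The brown triangle was at (6.3, 7.2) in frame 1 and (7.1, 8.5) in frame 2.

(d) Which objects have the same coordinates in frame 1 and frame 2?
none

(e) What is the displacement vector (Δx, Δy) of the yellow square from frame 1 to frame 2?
(0.0, -0.5)

The yellow square was at (2.5, 9.1) in frame 1 and (2.5, 8.6) in frame 2.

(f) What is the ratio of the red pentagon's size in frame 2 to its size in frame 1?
0.6×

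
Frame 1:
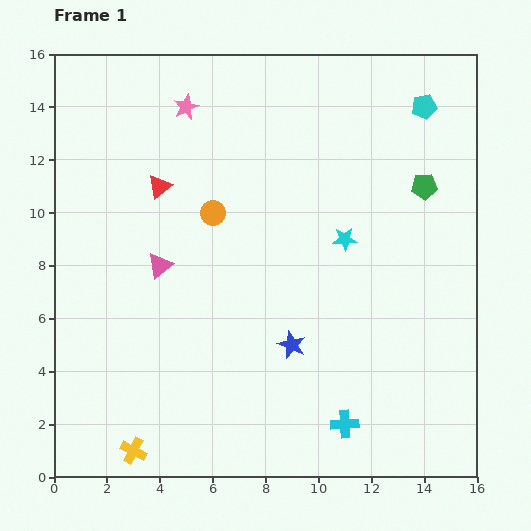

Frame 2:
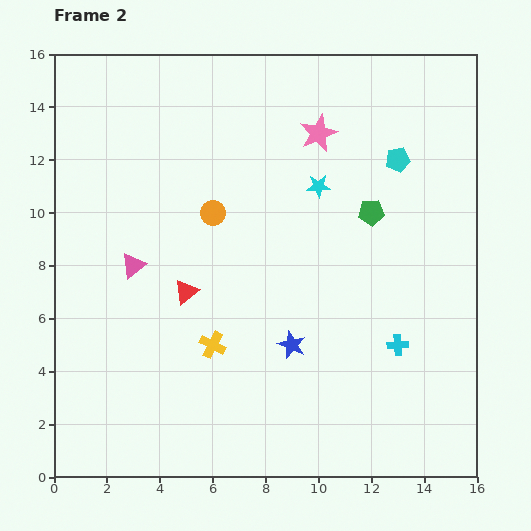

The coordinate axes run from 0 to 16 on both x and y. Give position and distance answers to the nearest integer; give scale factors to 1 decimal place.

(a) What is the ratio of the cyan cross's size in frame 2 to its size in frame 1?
0.8×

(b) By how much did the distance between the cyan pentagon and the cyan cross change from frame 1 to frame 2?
-5

Distance in frame 1: 12. Distance in frame 2: 7.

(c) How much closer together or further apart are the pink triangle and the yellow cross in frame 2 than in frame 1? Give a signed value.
-3

Distance in frame 1: 7. Distance in frame 2: 4.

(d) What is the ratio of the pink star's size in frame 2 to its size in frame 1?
1.5×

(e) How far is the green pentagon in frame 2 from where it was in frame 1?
2

The green pentagon moved from (14, 11) to (12, 10), a distance of √(2² + 1²) ≈ 2.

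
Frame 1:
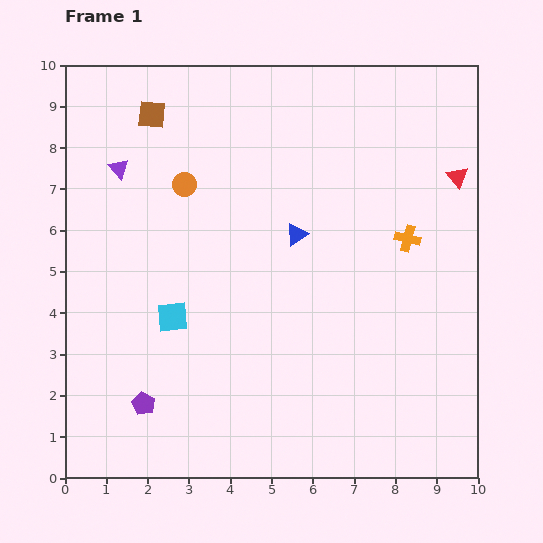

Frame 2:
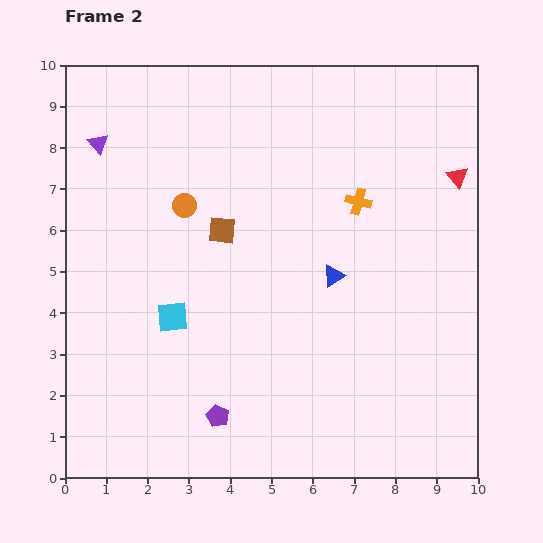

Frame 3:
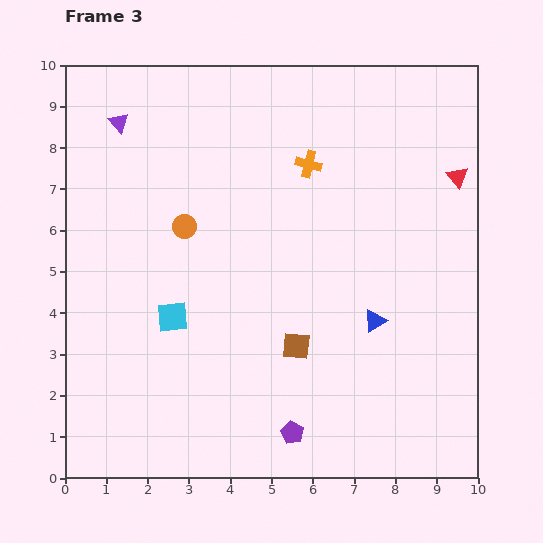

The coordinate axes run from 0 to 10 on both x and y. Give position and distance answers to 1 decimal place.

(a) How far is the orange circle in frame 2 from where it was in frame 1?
0.5

The orange circle moved from (2.9, 7.1) to (2.9, 6.6), a distance of √(0.0² + 0.5²) ≈ 0.5.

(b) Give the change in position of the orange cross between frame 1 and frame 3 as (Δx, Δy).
(-2.4, 1.8)

The orange cross was at (8.3, 5.8) in frame 1 and (5.9, 7.6) in frame 3.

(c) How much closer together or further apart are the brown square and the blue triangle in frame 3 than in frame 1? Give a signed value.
-2.5

Distance in frame 1: 4.5. Distance in frame 3: 2.0.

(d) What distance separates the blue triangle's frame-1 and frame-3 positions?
2.8

The blue triangle moved from (5.6, 5.9) to (7.5, 3.8), a distance of √(1.9² + 2.1²) ≈ 2.8.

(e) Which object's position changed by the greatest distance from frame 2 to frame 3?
the brown square

(moved 3.3; next 1.8)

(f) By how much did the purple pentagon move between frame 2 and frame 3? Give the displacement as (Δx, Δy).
(1.8, -0.4)

The purple pentagon was at (3.7, 1.5) in frame 2 and (5.5, 1.1) in frame 3.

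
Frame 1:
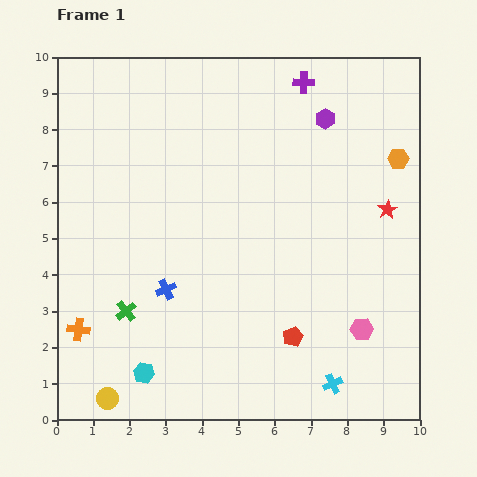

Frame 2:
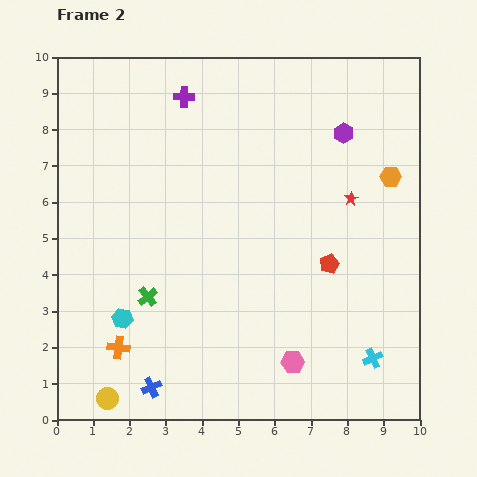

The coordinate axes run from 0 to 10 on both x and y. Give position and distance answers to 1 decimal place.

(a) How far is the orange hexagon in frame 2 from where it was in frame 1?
0.5

The orange hexagon moved from (9.4, 7.2) to (9.2, 6.7), a distance of √(0.2² + 0.5²) ≈ 0.5.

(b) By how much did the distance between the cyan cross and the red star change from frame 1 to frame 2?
-0.6

Distance in frame 1: 5.0. Distance in frame 2: 4.4.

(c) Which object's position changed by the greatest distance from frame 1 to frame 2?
the purple cross

(moved 3.3; next 2.7)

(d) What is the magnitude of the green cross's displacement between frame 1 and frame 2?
0.7

The green cross moved from (1.9, 3.0) to (2.5, 3.4), a distance of √(0.6² + 0.4²) ≈ 0.7.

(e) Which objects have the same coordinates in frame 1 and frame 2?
the yellow circle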